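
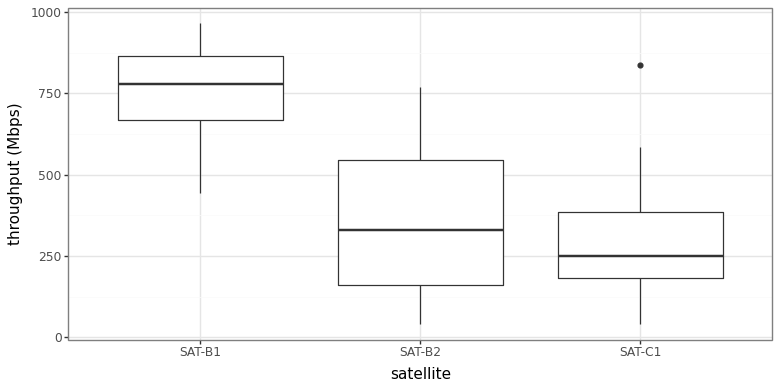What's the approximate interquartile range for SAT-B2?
Q3 ≈ 550, Q1 ≈ 150; IQR ≈ 400.

≈ 400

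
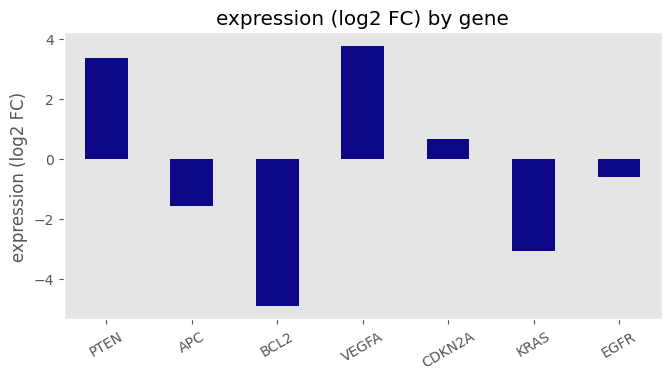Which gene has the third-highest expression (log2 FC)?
CDKN2A

Top 4: VEGFA ≈ 4, PTEN ≈ 3, CDKN2A ≈ 1, EGFR ≈ -1.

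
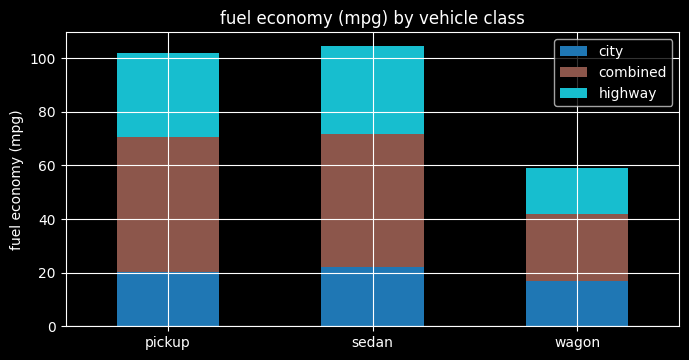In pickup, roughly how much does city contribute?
city top ≈ 20, bottom ≈ 0; segment ≈ 20.

≈ 20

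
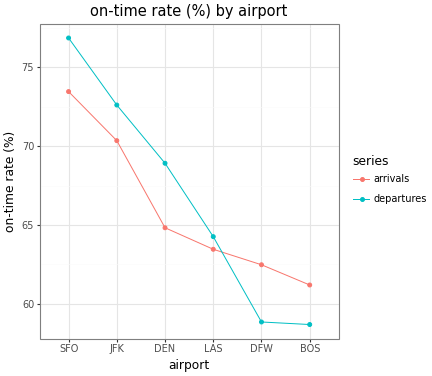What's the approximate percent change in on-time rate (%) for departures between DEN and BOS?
DEN ≈ 68, BOS ≈ 58; (58 − 68) / 68 ≈ -14.7%.

≈ -14.7%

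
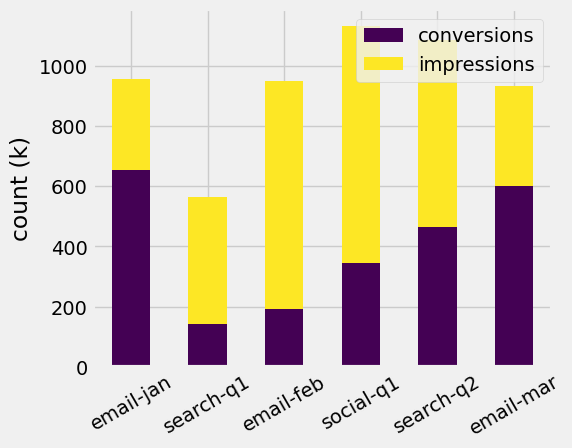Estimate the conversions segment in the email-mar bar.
conversions top ≈ 600, bottom ≈ 0; segment ≈ 600.

≈ 600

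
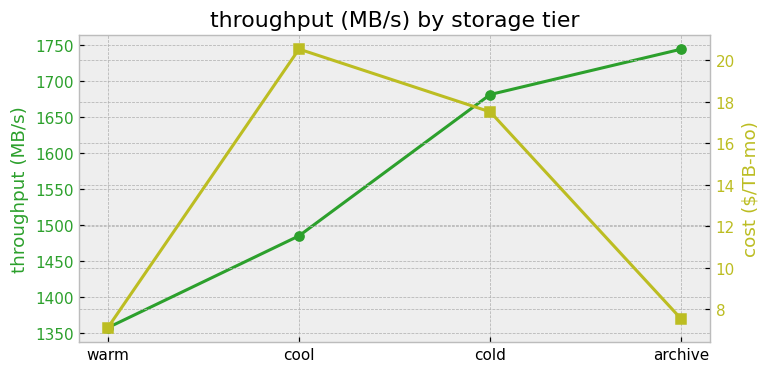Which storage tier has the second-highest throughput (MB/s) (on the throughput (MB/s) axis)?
cold

Top 3 (on the throughput (MB/s) axis): archive ≈ 1750, cold ≈ 1700, cool ≈ 1500.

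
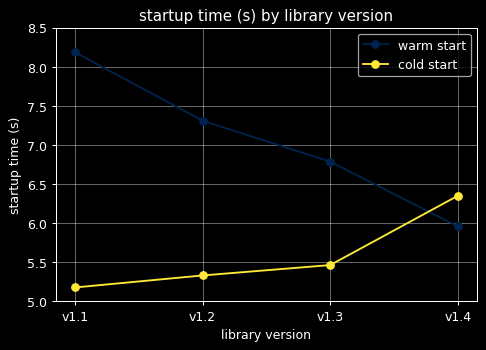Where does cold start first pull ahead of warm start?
v1.3: cold start ≈ 5.5 vs warm start ≈ 7.0 (not yet); v1.4: cold start ≈ 6.5 vs warm start ≈ 6.0 (first crossover).

v1.4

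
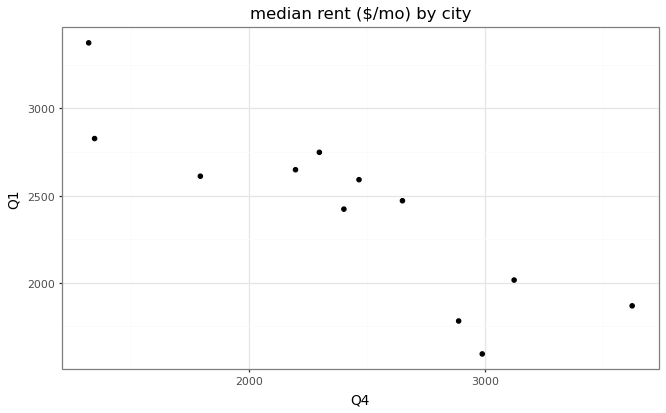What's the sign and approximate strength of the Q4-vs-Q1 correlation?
negative, strong

Points are negatively correlated; strong (|r| ≈ 0.9).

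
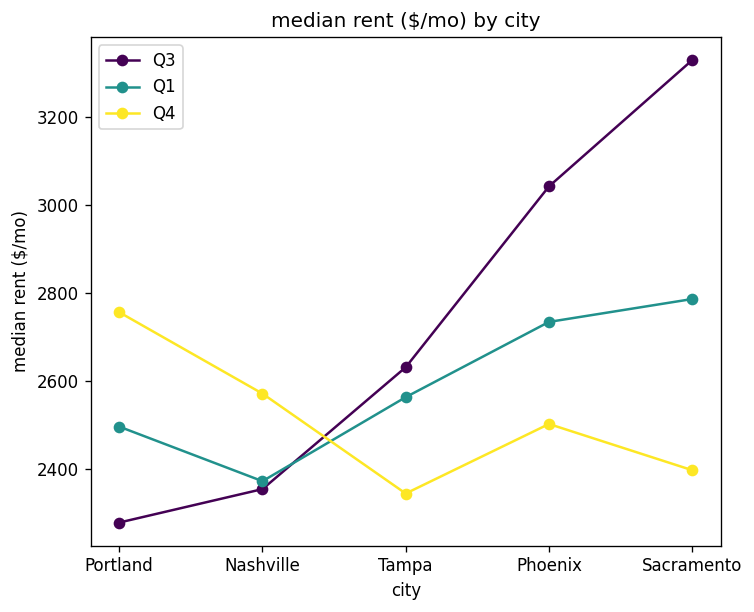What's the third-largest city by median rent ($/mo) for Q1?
Tampa

Top 4 for Q1: Sacramento ≈ 2800, Phoenix ≈ 2700, Tampa ≈ 2600, Portland ≈ 2500.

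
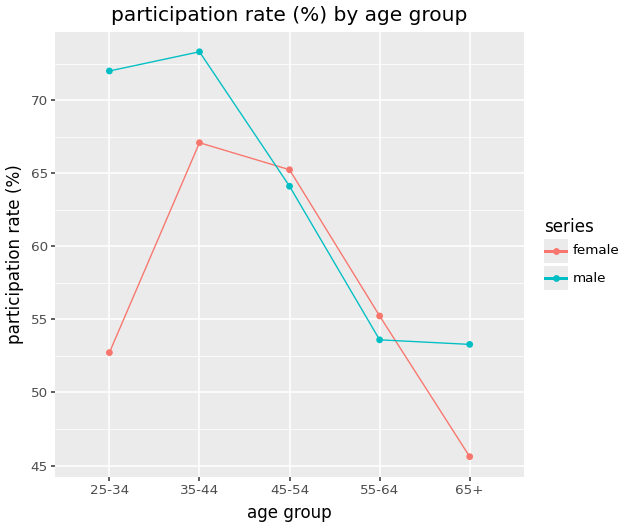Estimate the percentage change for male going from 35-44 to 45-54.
35-44 ≈ 75, 45-54 ≈ 65; (65 − 75) / 75 ≈ -13.3%.

≈ -13.3%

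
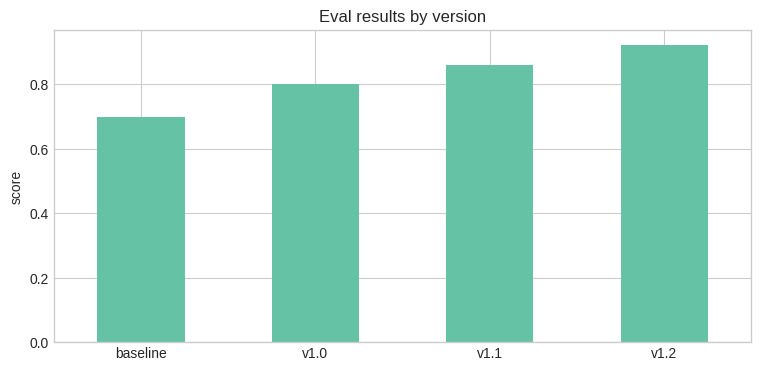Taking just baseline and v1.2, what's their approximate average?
(0.7 + 0.9) / 2 ≈ 0.8.

≈ 0.8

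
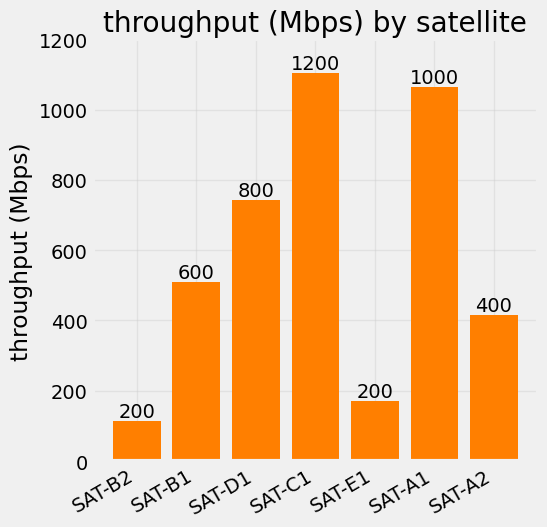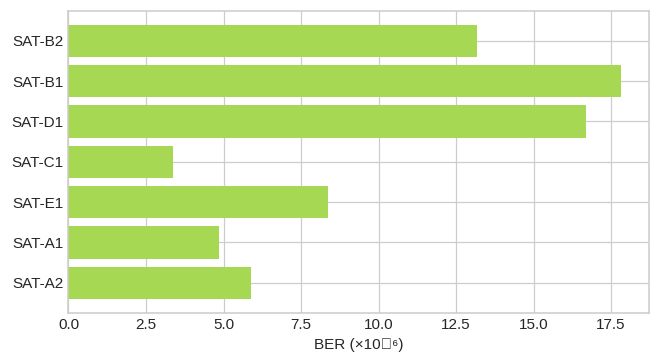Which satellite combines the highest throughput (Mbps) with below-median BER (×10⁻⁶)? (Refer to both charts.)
Chart 2 median BER (×10⁻⁶) ≈ 8; below-median satellites: SAT-C1, SAT-A1, SAT-A2. Among those, SAT-C1 has the highest throughput (Mbps) (≈ 1200).

SAT-C1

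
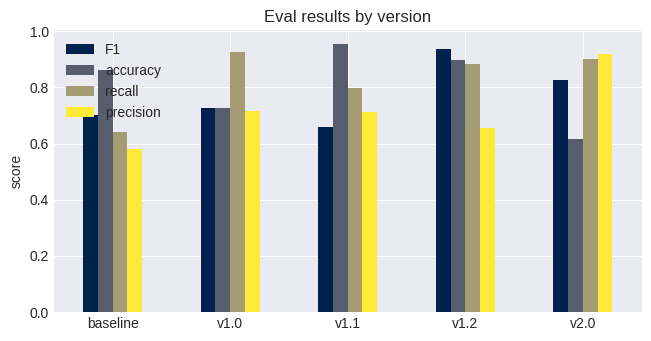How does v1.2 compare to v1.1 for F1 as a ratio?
≈ 1.29×

v1.2 ≈ 0.9, v1.1 ≈ 0.7; 0.9/0.7 ≈ 1.29.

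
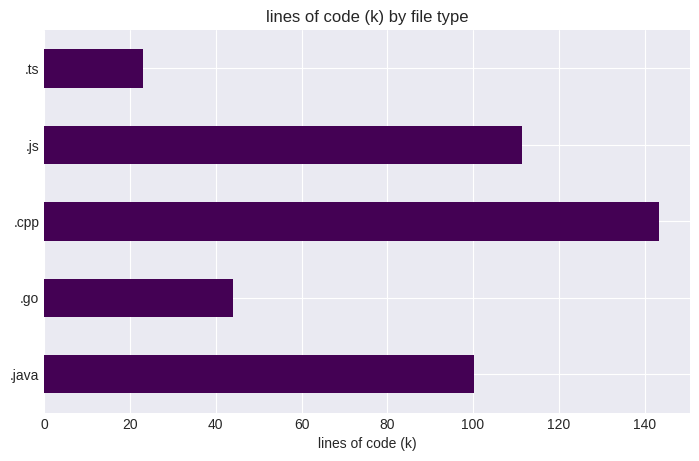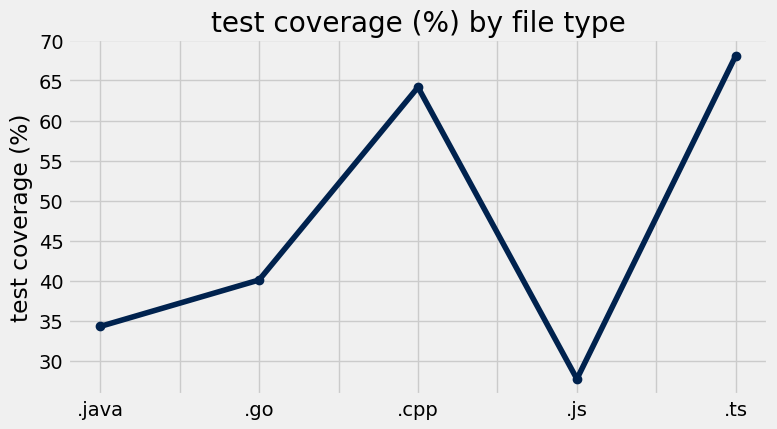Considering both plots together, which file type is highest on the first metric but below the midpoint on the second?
.js

Chart 2 median test coverage (%) ≈ 40; below-median file types: .java, .js. Among those, .js has the highest lines of code (k) (≈ 120).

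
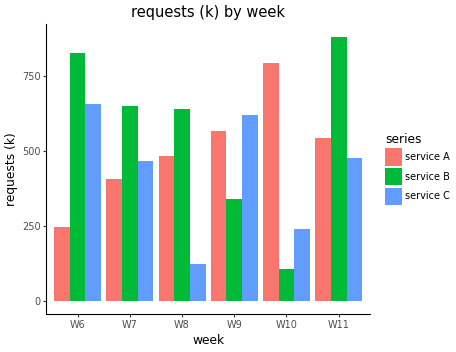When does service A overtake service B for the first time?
W8: service A ≈ 500 vs service B ≈ 600 (not yet); W9: service A ≈ 600 vs service B ≈ 300 (first crossover).

W9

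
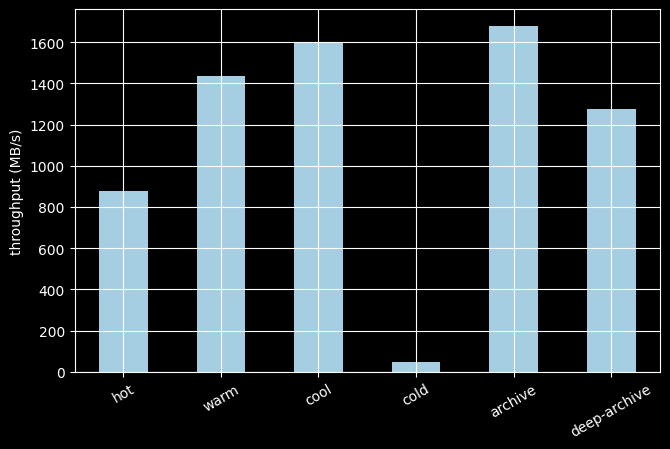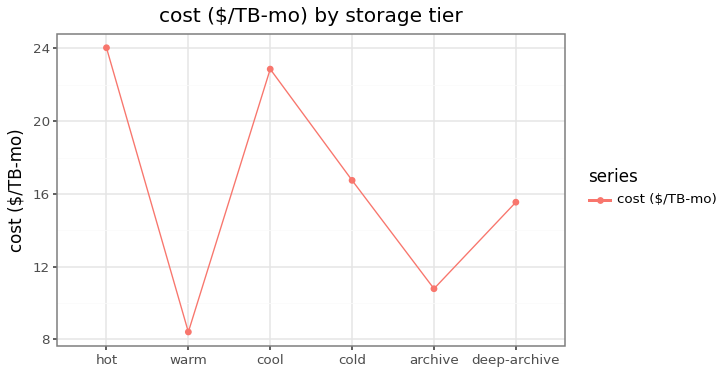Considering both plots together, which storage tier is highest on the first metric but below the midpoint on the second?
Chart 2 median cost ($/TB-mo) ≈ 15; below-median storage tiers: warm, archive, deep-archive. Among those, archive has the highest throughput (MB/s) (≈ 1600).

archive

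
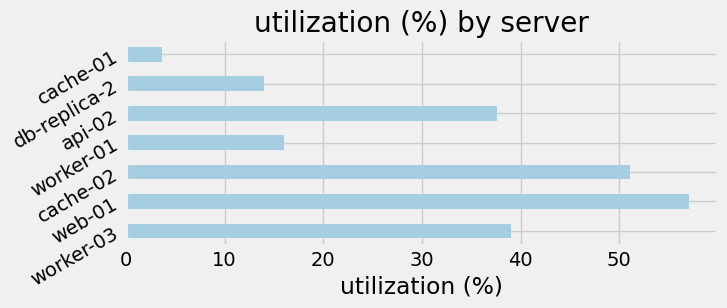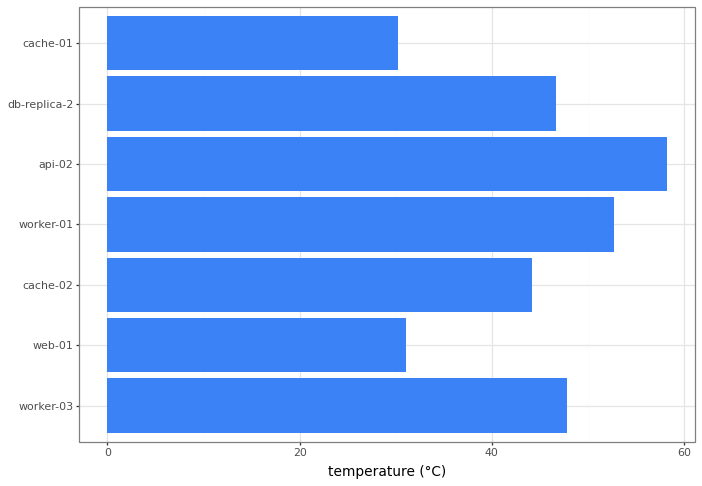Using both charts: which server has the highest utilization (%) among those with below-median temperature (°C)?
web-01

Chart 2 median temperature (°C) ≈ 50; below-median servers: web-01, cache-02, cache-01. Among those, web-01 has the highest utilization (%) (≈ 60).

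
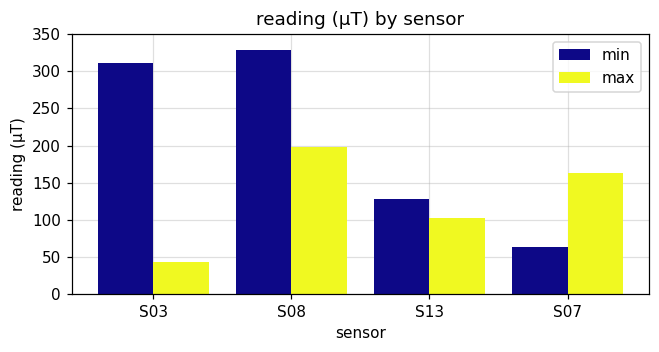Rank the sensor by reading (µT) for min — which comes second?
S03

Top 3 for min: S08 ≈ 350, S03 ≈ 300, S13 ≈ 150.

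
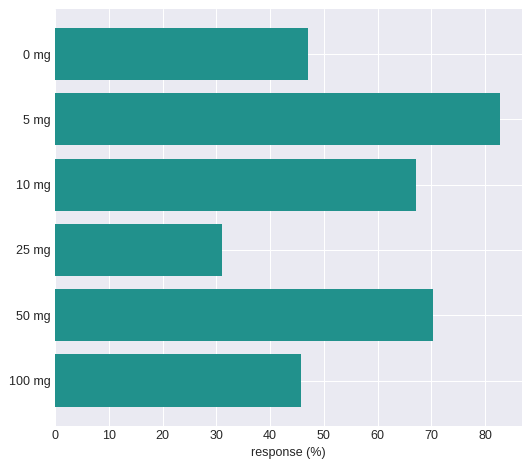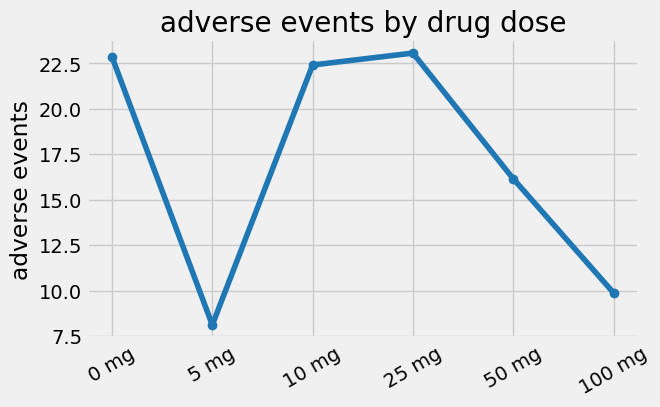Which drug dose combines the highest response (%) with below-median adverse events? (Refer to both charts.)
5 mg

Chart 2 median adverse events ≈ 20; below-median drug doses: 5 mg, 50 mg, 100 mg. Among those, 5 mg has the highest response (%) (≈ 80).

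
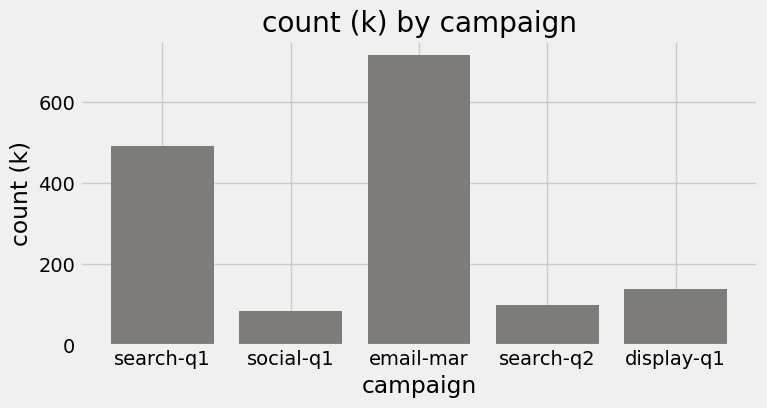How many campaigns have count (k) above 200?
Above 200: search-q1, email-mar.

2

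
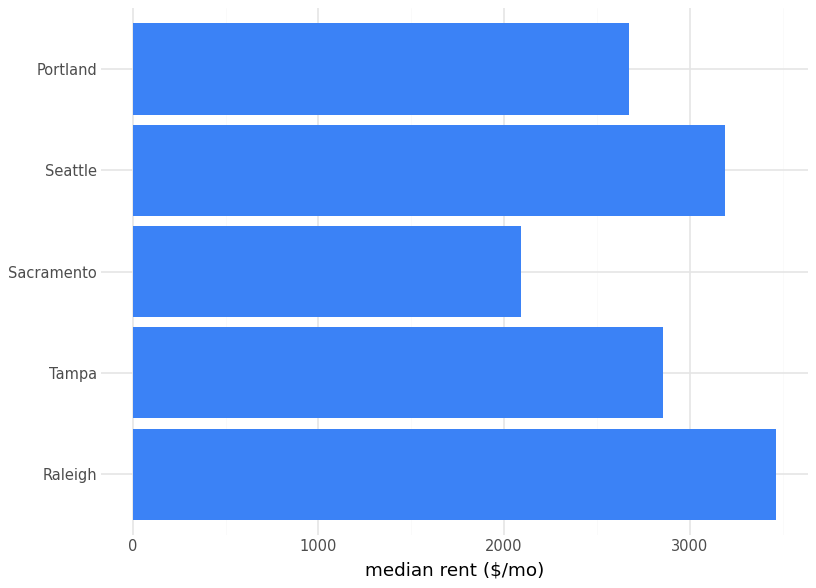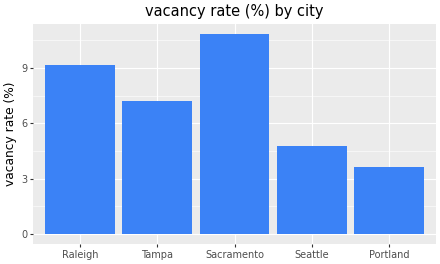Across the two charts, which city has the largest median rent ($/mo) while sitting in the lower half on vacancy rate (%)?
Seattle

Chart 2 median vacancy rate (%) ≈ 7; below-median cities: Seattle, Portland. Among those, Seattle has the highest median rent ($/mo) (≈ 3000).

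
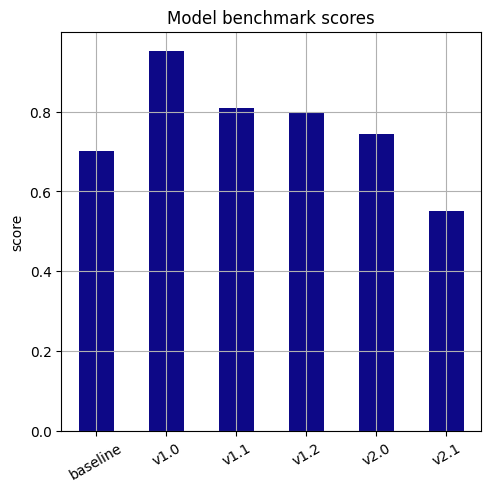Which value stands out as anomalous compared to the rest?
v2.1

v2.1 ≈ 0.6; the rest sit between ≈ 0.7 and ≈ 1.0.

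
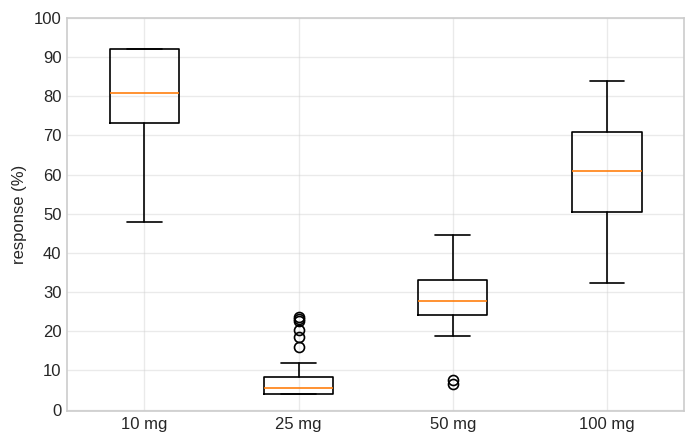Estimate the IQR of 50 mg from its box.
≈ 10

Q3 ≈ 30, Q1 ≈ 20; IQR ≈ 10.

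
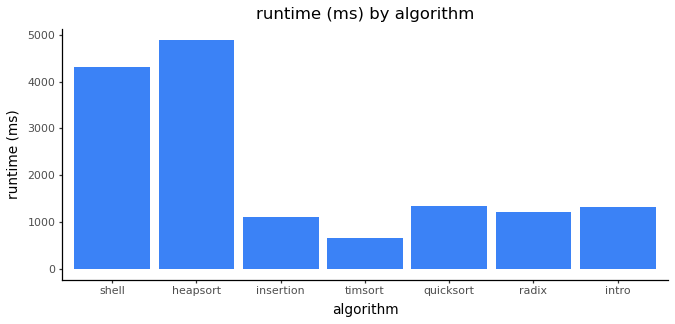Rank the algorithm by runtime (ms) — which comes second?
Top 3: heapsort ≈ 5000, shell ≈ 4500, quicksort ≈ 1500.

shell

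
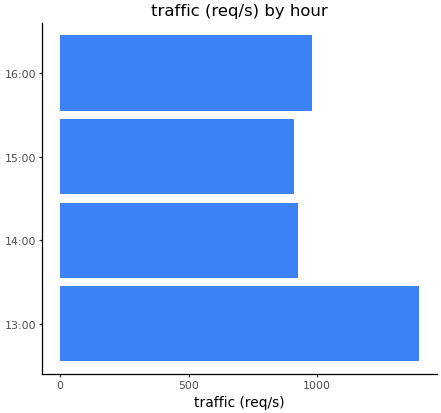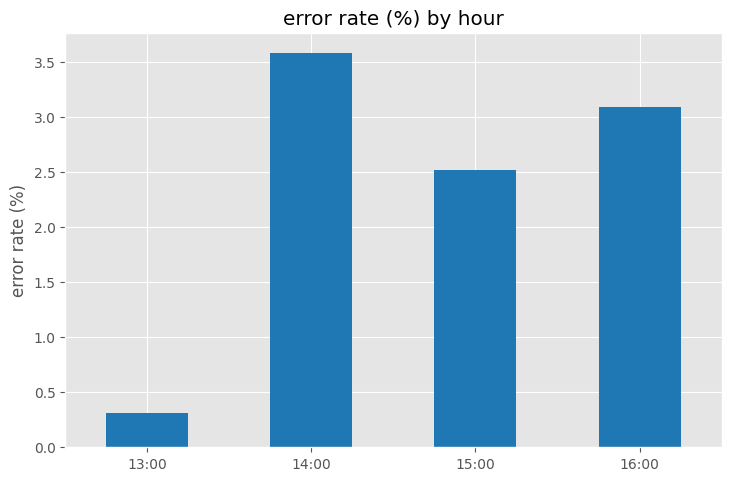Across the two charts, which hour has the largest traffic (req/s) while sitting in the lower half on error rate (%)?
13:00

Chart 2 median error rate (%) ≈ 3; below-median hours: 13:00, 15:00. Among those, 13:00 has the highest traffic (req/s) (≈ 1400).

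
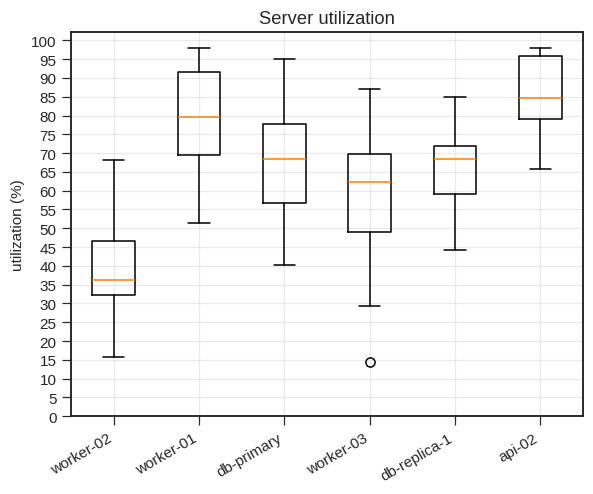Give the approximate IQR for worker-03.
Q3 ≈ 70, Q1 ≈ 50; IQR ≈ 20.

≈ 20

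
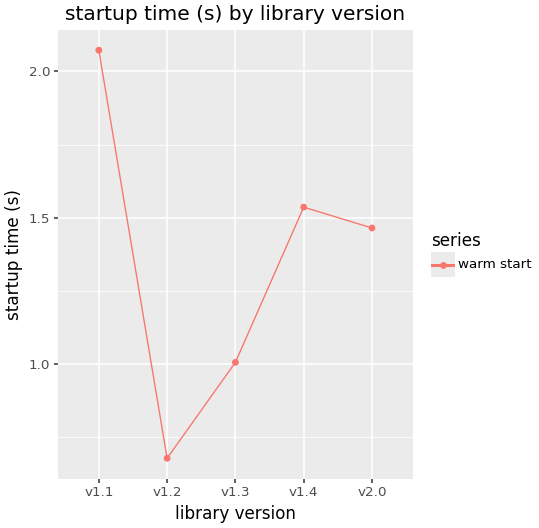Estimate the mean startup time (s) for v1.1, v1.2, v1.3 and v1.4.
(2.0 + 0.6 + 1.0 + 1.6) / 4 ≈ 1.3.

≈ 1.3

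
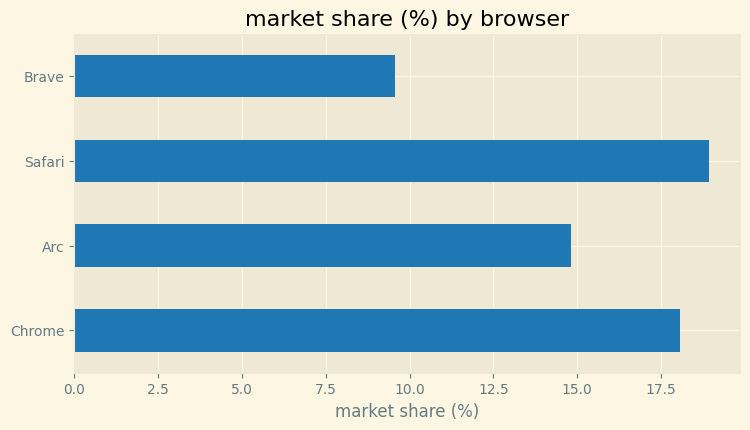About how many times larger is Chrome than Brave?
≈ 1.8×

Chrome ≈ 18, Brave ≈ 10; 18/10 ≈ 1.8.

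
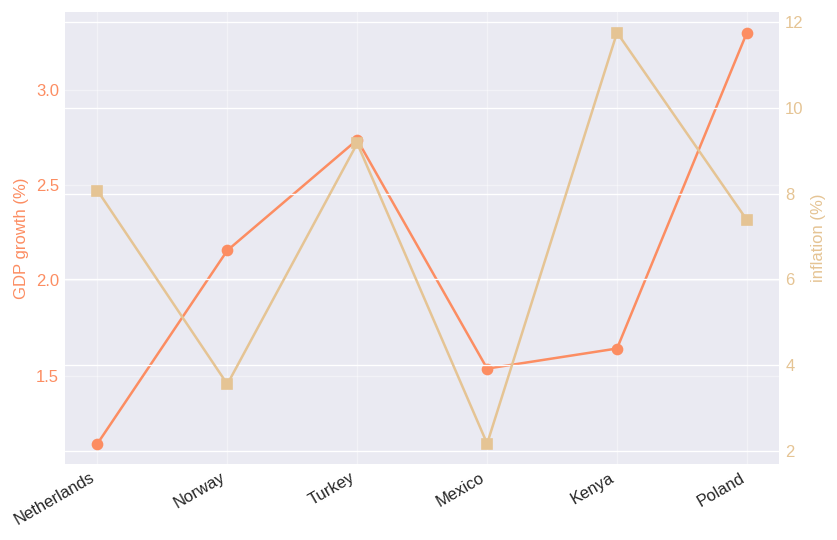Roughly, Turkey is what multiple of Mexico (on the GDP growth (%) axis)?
Turkey ≈ 2.8, Mexico ≈ 1.6; 2.8/1.6 ≈ 1.75.

≈ 1.75×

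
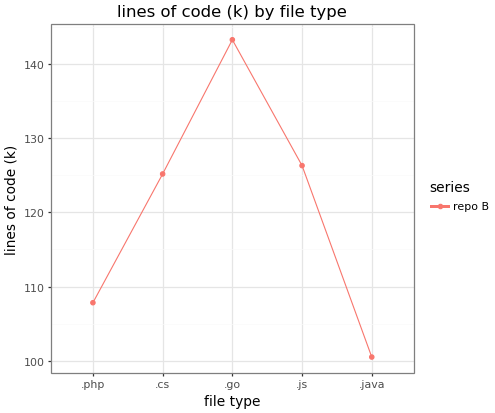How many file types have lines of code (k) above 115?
Above 115: .cs, .go, .js.

3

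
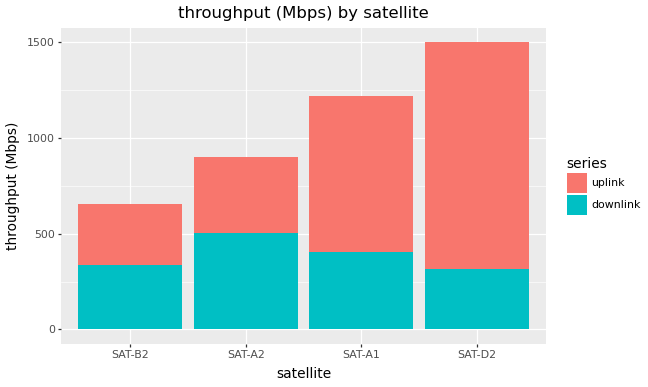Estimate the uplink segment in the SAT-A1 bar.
≈ 800

uplink top ≈ 1200, bottom ≈ 400; segment ≈ 800.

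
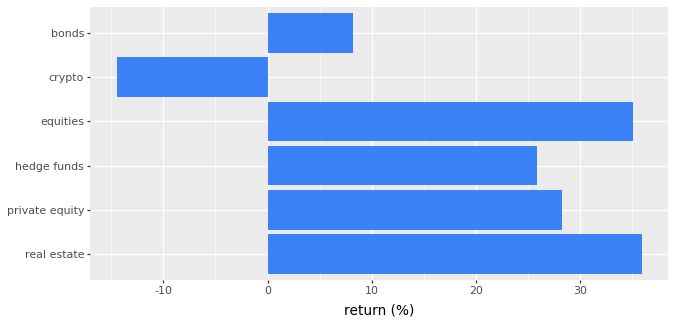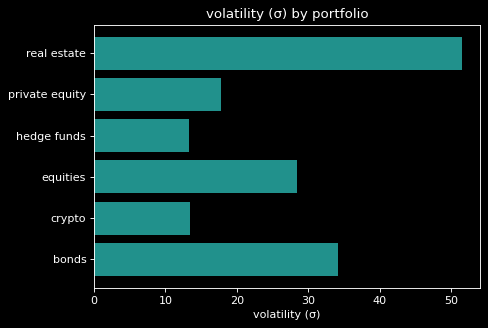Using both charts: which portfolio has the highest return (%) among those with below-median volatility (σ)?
private equity

Chart 2 median volatility (σ) ≈ 25; below-median portfolios: private equity, hedge funds, crypto. Among those, private equity has the highest return (%) (≈ 30).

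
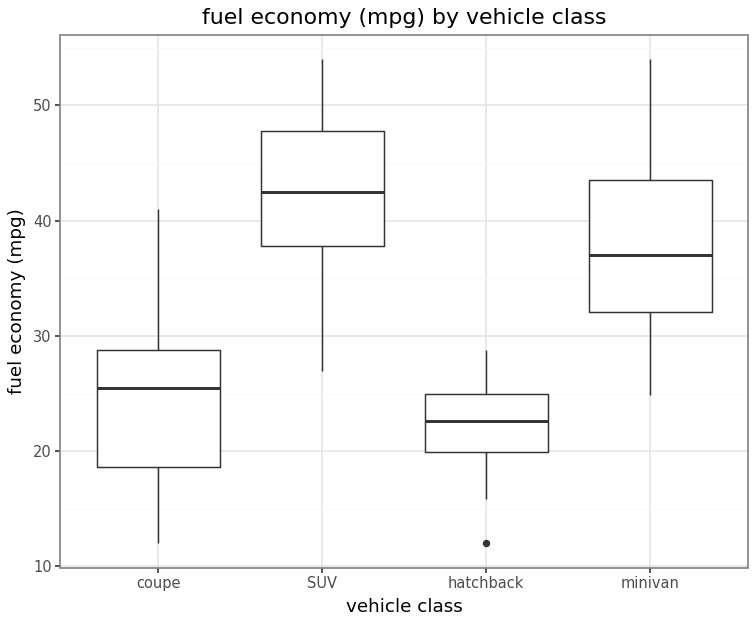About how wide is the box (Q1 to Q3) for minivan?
Q3 ≈ 44, Q1 ≈ 32; IQR ≈ 12.

≈ 12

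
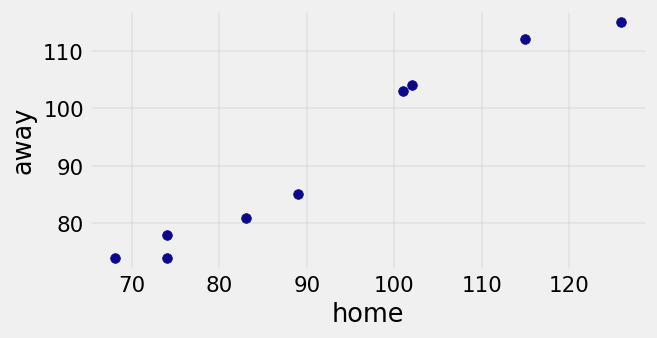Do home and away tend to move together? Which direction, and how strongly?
positive, strong

Points are positively correlated; strong (|r| ≈ 1.0).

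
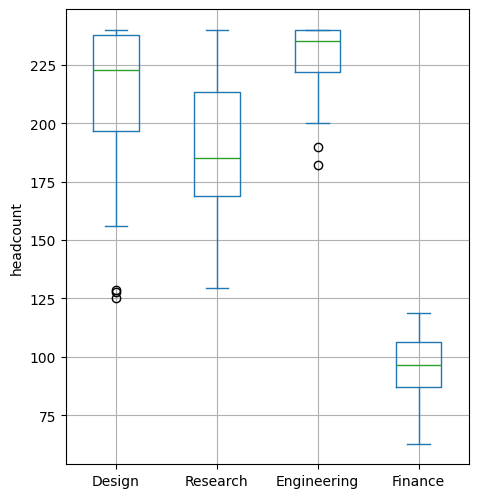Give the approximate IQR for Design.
≈ 40

Q3 ≈ 240, Q1 ≈ 200; IQR ≈ 40.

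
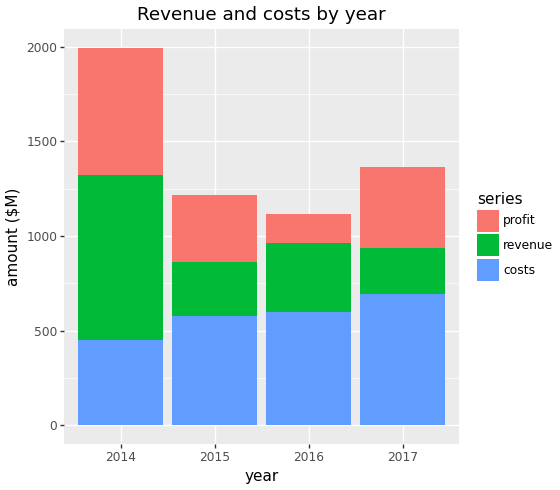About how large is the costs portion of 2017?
≈ 600

costs top ≈ 600, bottom ≈ 0; segment ≈ 600.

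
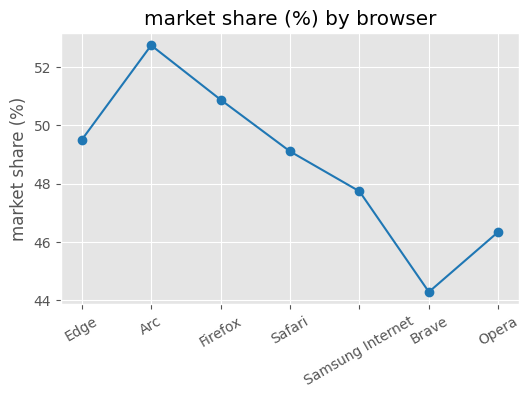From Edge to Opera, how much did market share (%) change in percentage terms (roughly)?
≈ -8%

Edge ≈ 50, Opera ≈ 46; (46 − 50) / 50 ≈ -8%.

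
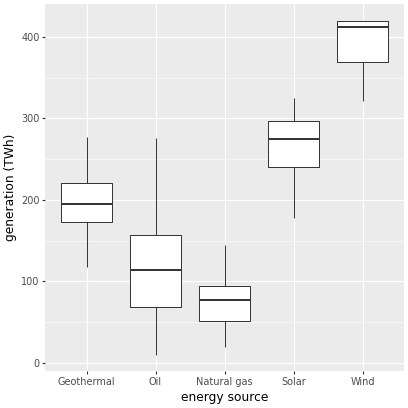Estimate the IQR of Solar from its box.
≈ 50

Q3 ≈ 300, Q1 ≈ 250; IQR ≈ 50.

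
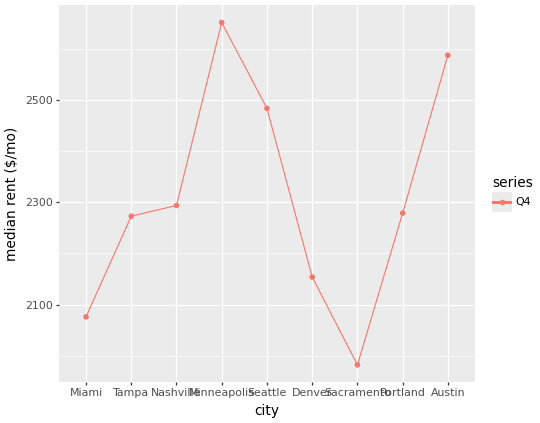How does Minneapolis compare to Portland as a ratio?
≈ 1.17×

Minneapolis ≈ 2700, Portland ≈ 2300; 2700/2300 ≈ 1.17.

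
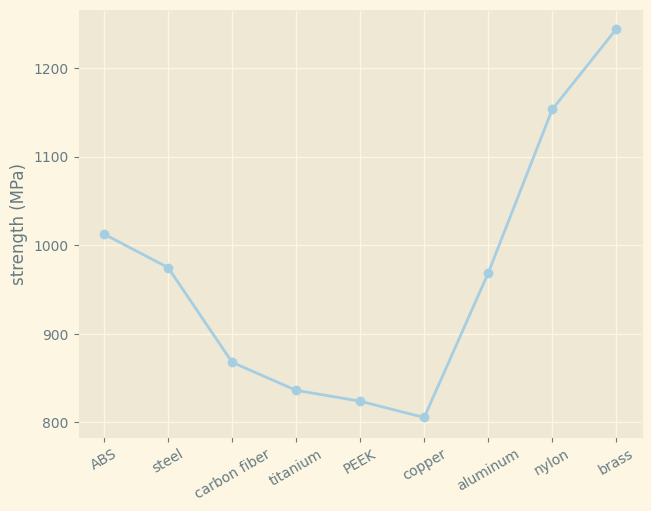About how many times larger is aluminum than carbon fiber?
aluminum ≈ 950, carbon fiber ≈ 850; 950/850 ≈ 1.12.

≈ 1.12×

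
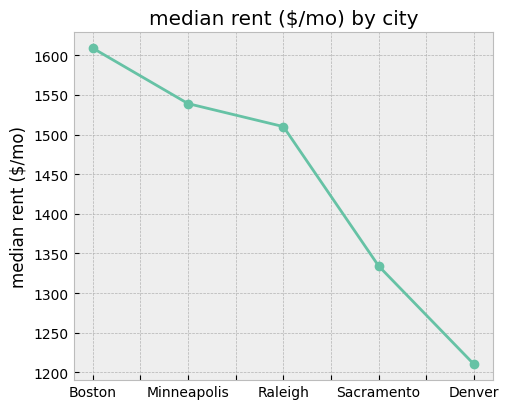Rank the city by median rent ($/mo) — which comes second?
Minneapolis

Top 3: Boston ≈ 1600, Minneapolis ≈ 1550, Raleigh ≈ 1500.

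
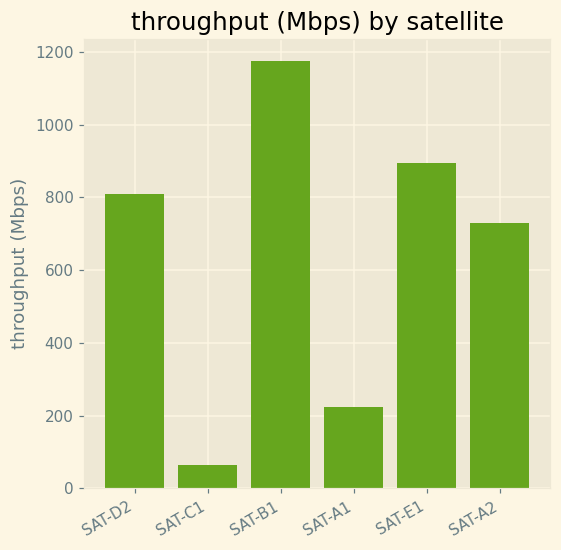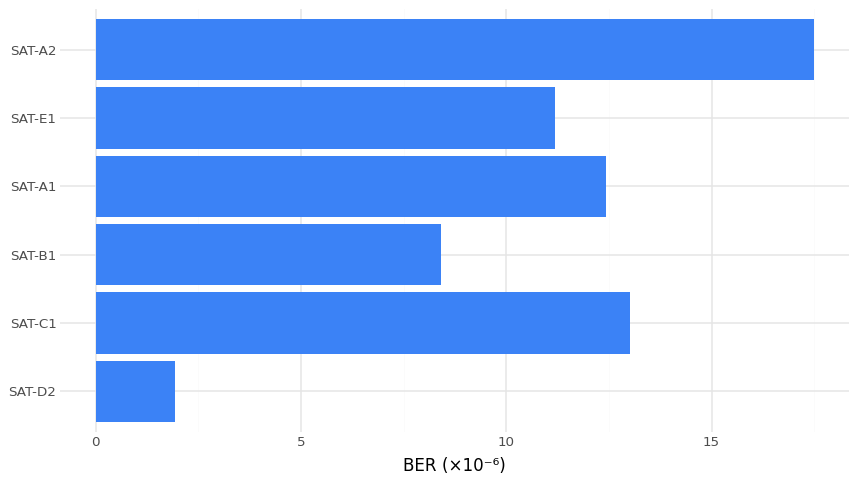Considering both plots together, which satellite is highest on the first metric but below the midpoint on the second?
SAT-B1

Chart 2 median BER (×10⁻⁶) ≈ 12; below-median satellites: SAT-D2, SAT-B1, SAT-E1. Among those, SAT-B1 has the highest throughput (Mbps) (≈ 1200).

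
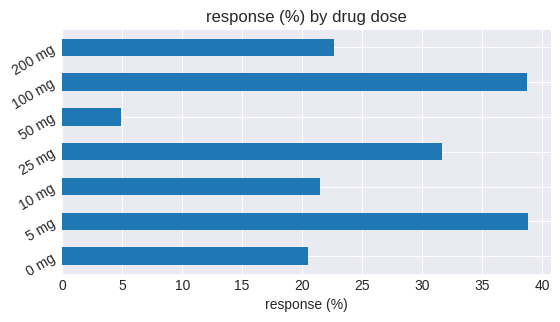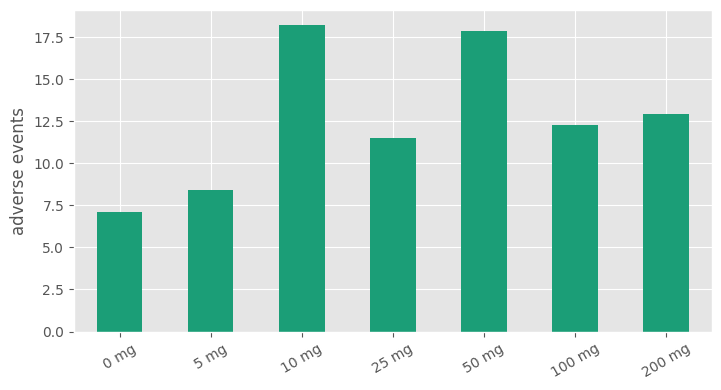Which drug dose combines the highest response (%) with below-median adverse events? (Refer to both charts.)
Chart 2 median adverse events ≈ 12; below-median drug doses: 0 mg, 5 mg, 25 mg. Among those, 5 mg has the highest response (%) (≈ 40).

5 mg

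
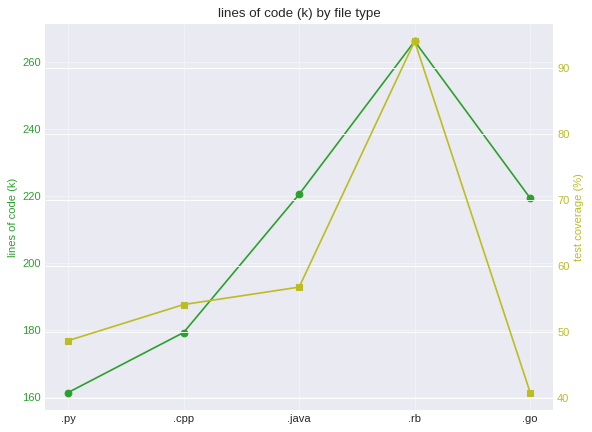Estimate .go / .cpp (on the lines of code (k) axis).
.go ≈ 220, .cpp ≈ 180; 220/180 ≈ 1.22.

≈ 1.22×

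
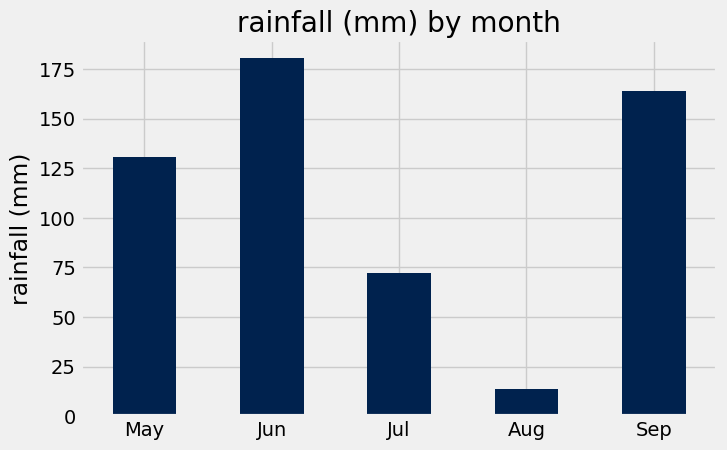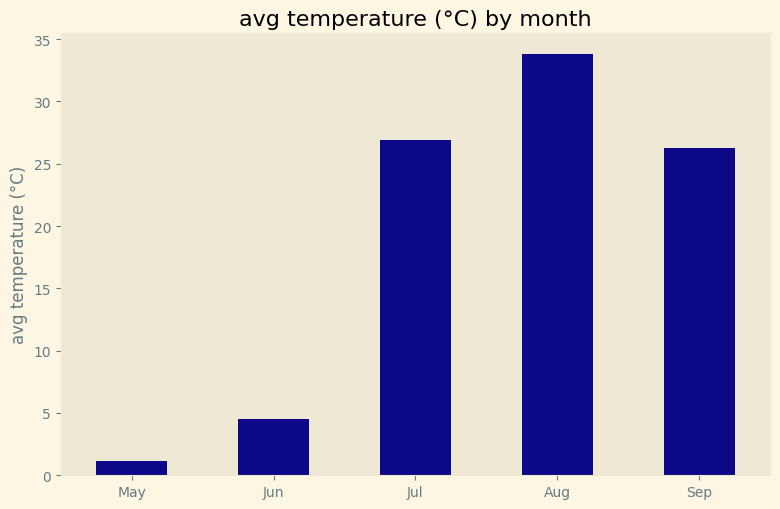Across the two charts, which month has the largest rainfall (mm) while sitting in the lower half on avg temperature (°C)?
Chart 2 median avg temperature (°C) ≈ 25; below-median months: May, Jun. Among those, Jun has the highest rainfall (mm) (≈ 180).

Jun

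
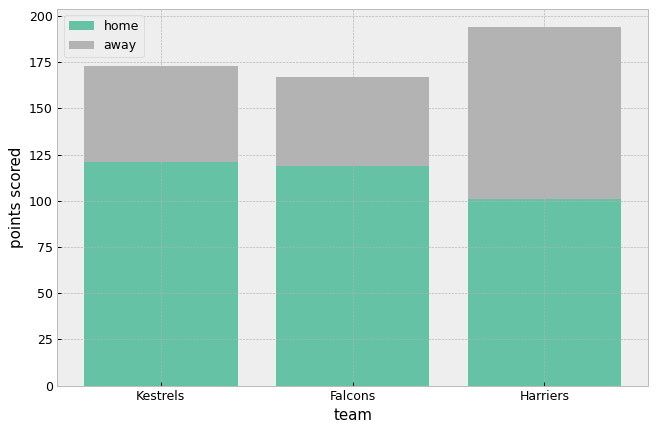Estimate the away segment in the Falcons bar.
≈ 40

away top ≈ 160, bottom ≈ 120; segment ≈ 40.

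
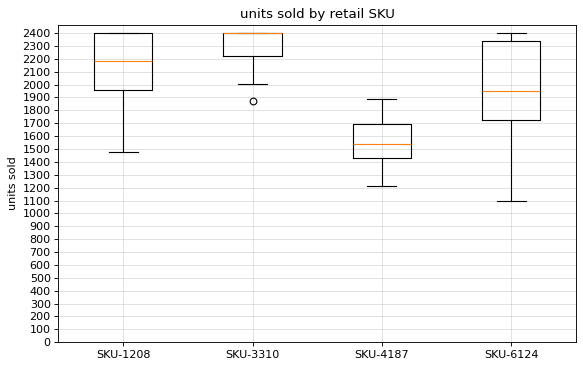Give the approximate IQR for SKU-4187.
Q3 ≈ 1700, Q1 ≈ 1400; IQR ≈ 300.

≈ 300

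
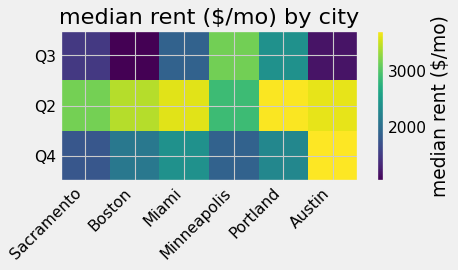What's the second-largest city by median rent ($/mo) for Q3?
Portland

Top 3 for Q3: Minneapolis ≈ 3000, Portland ≈ 2500, Miami ≈ 2000.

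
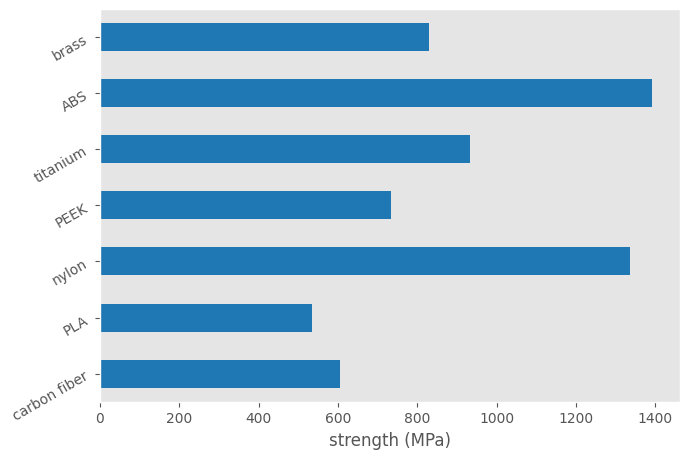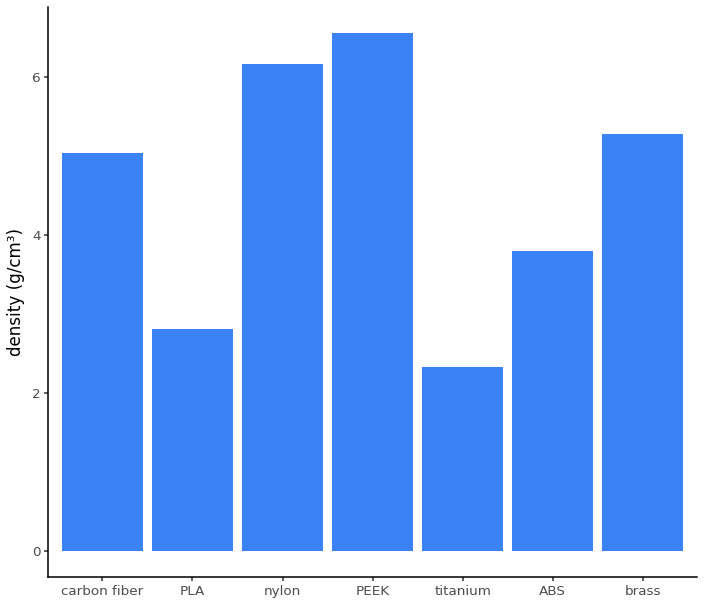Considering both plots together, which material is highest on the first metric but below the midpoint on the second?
Chart 2 median density (g/cm³) ≈ 5; below-median materials: PLA, titanium, ABS. Among those, ABS has the highest strength (MPa) (≈ 1400).

ABS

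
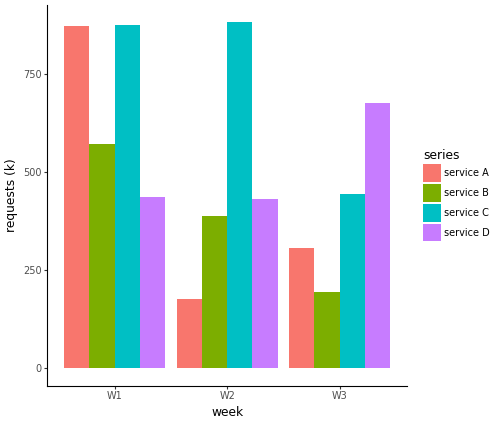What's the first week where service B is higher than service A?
W2

W1: service B ≈ 600 vs service A ≈ 900 (not yet); W2: service B ≈ 400 vs service A ≈ 200 (first crossover).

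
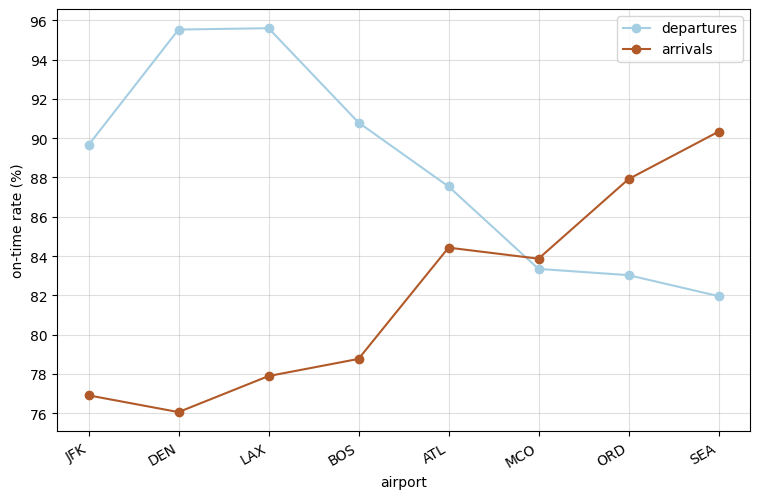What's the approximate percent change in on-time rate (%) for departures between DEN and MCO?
DEN ≈ 96, MCO ≈ 84; (84 − 96) / 96 ≈ -12.5%.

≈ -12.5%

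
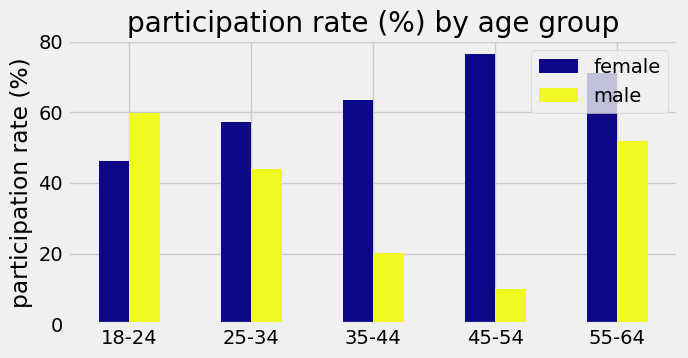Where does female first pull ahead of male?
18-24: female ≈ 50 vs male ≈ 60 (not yet); 25-34: female ≈ 60 vs male ≈ 40 (first crossover).

25-34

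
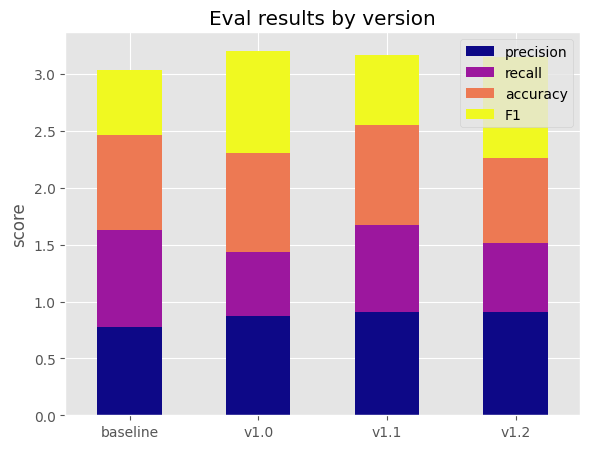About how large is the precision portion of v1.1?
precision top ≈ 1.0, bottom ≈ 0.0; segment ≈ 1.0.

≈ 1.0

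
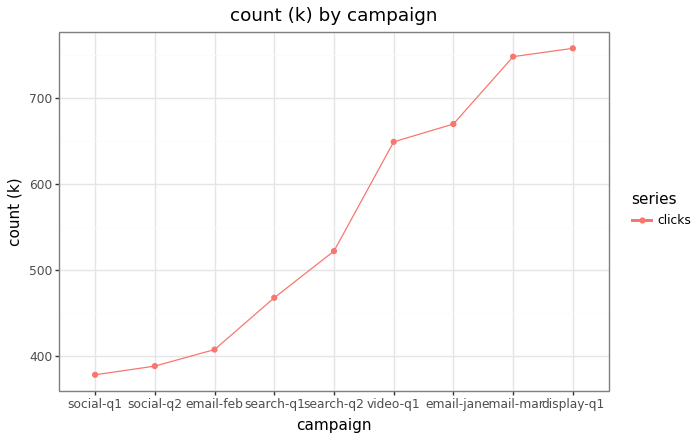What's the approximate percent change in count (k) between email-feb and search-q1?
email-feb ≈ 400, search-q1 ≈ 450; (450 − 400) / 400 ≈ +12.5%.

≈ +12.5%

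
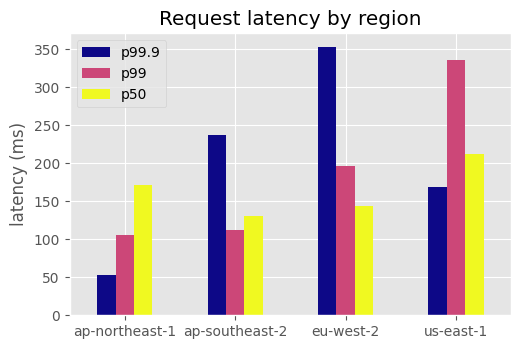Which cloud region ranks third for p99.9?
us-east-1

Top 4 for p99.9: eu-west-2 ≈ 350, ap-southeast-2 ≈ 250, us-east-1 ≈ 150, ap-northeast-1 ≈ 50.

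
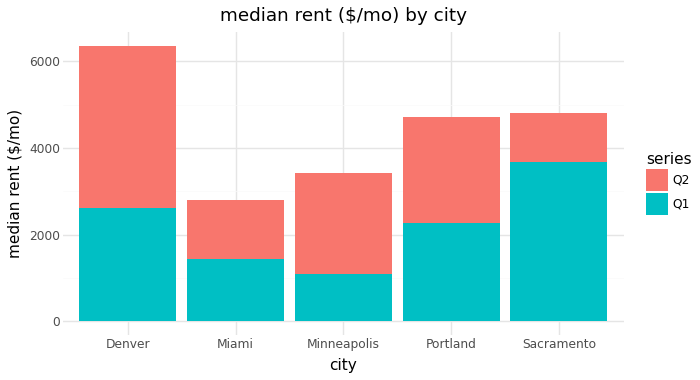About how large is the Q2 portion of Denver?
Q2 top ≈ 6000, bottom ≈ 3000; segment ≈ 3000.

≈ 3000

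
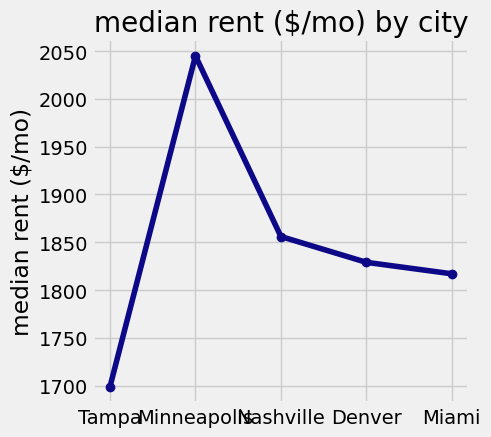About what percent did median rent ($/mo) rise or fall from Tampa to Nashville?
Tampa ≈ 1700, Nashville ≈ 1850; (1850 − 1700) / 1700 ≈ +8.8%.

≈ +8.8%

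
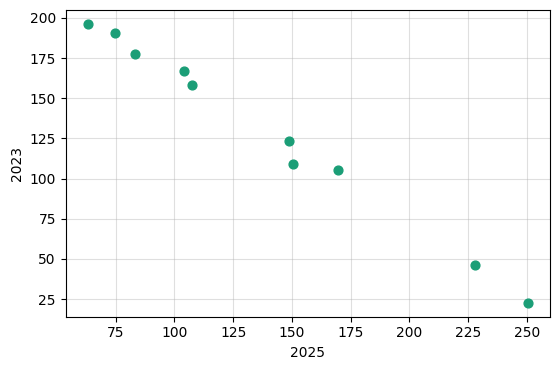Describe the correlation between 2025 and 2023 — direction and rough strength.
negative, strong

Points are negatively correlated; strong (|r| ≈ 1.0).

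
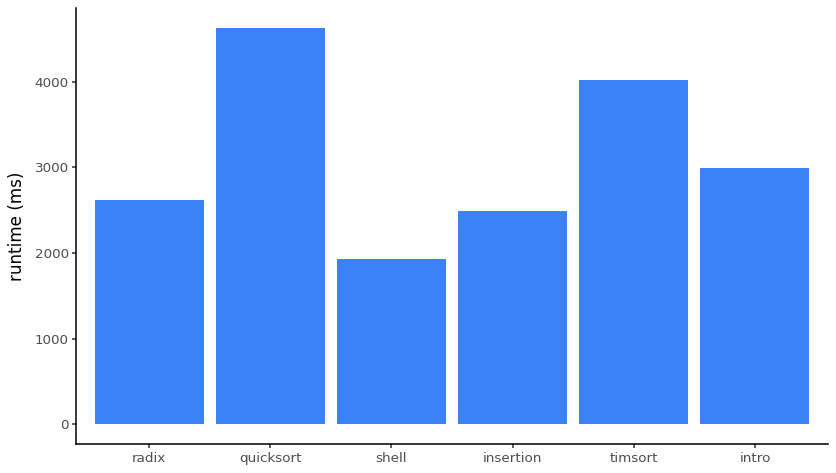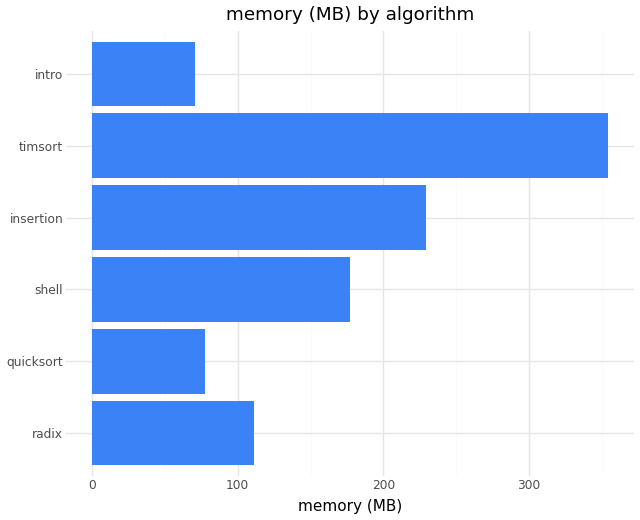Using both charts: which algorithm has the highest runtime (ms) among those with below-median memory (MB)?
quicksort

Chart 2 median memory (MB) ≈ 150; below-median algorithms: radix, quicksort, intro. Among those, quicksort has the highest runtime (ms) (≈ 4500).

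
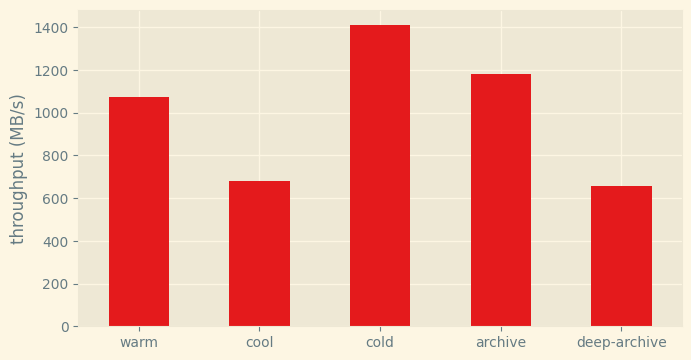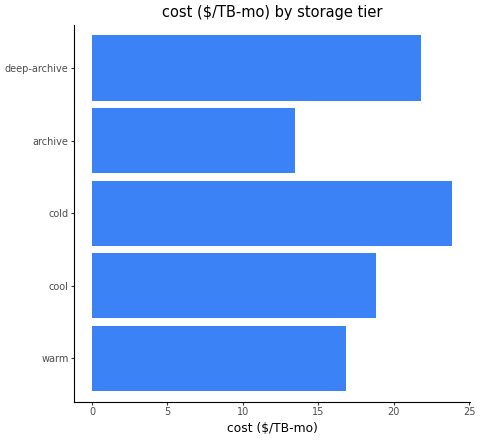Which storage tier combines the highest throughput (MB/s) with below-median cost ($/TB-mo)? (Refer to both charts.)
Chart 2 median cost ($/TB-mo) ≈ 20; below-median storage tiers: warm, archive. Among those, archive has the highest throughput (MB/s) (≈ 1200).

archive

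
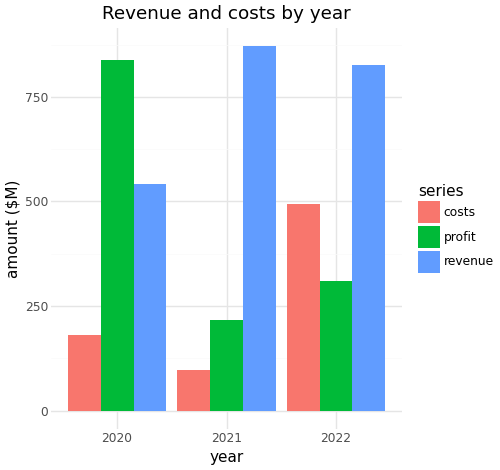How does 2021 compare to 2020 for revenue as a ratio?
≈ 1.8×

2021 ≈ 900, 2020 ≈ 500; 900/500 ≈ 1.8.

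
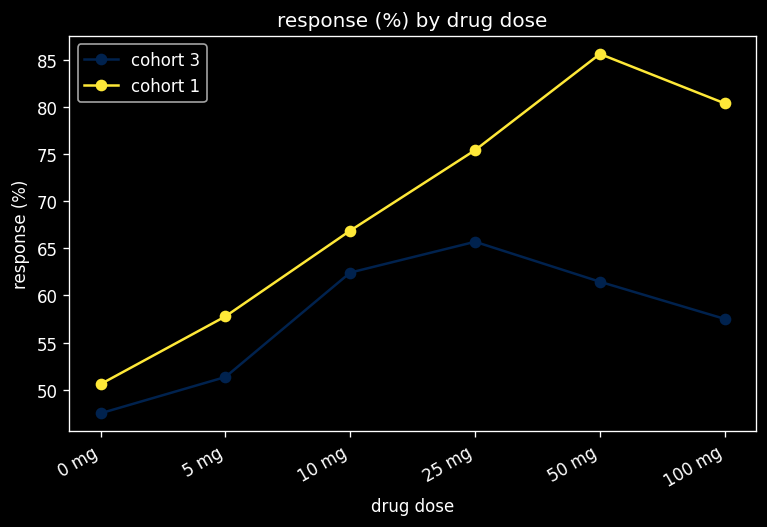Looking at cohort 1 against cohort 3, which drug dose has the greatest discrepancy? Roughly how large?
50 mg, ≈ 25 %

50 mg: cohort 1 ≈ 85, cohort 3 ≈ 60 → gap ≈ 25. Next-largest (100 mg) is only ≈ 20.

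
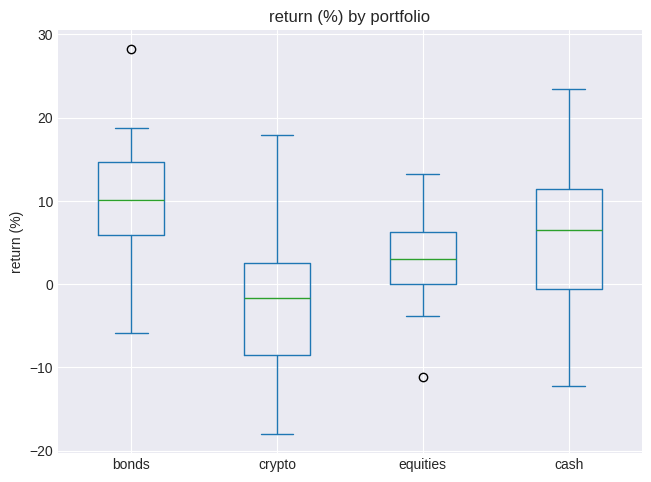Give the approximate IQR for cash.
Q3 ≈ 12, Q1 ≈ 0; IQR ≈ 12.

≈ 12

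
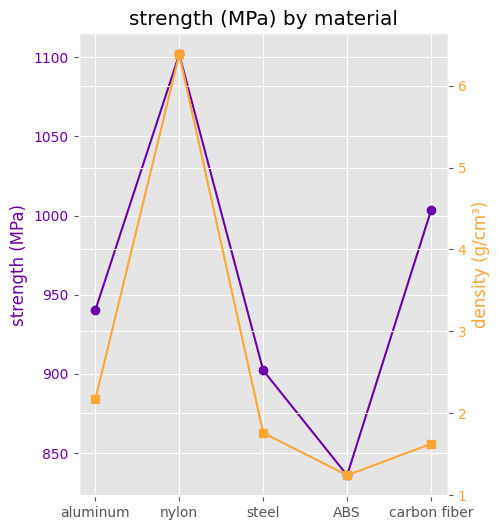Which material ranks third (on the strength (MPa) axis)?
aluminum

Top 4 (on the strength (MPa) axis): nylon ≈ 1100, carbon fiber ≈ 1000, aluminum ≈ 950, steel ≈ 900.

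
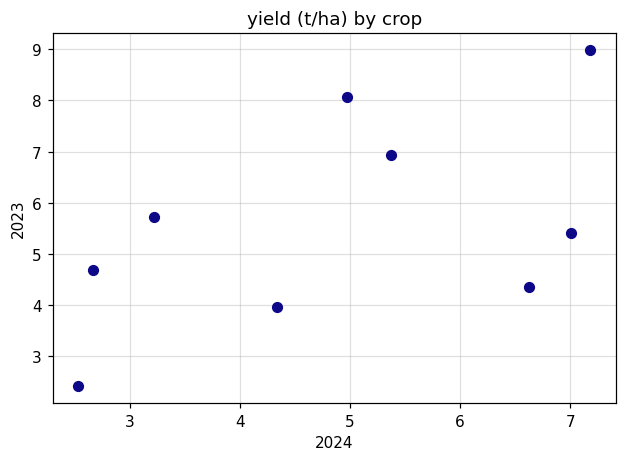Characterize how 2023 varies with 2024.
Points are positively correlated; moderate (|r| ≈ 0.5).

positive, moderate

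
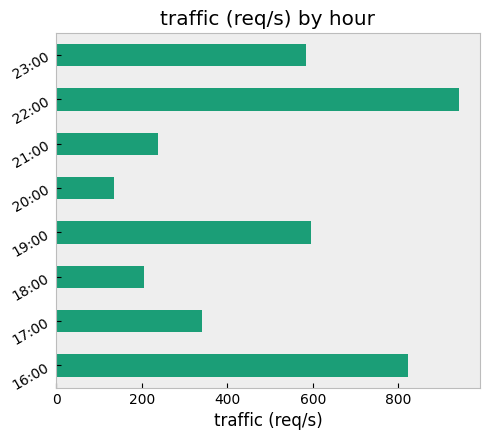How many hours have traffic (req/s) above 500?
Above 500: 16:00, 19:00, 22:00, 23:00.

4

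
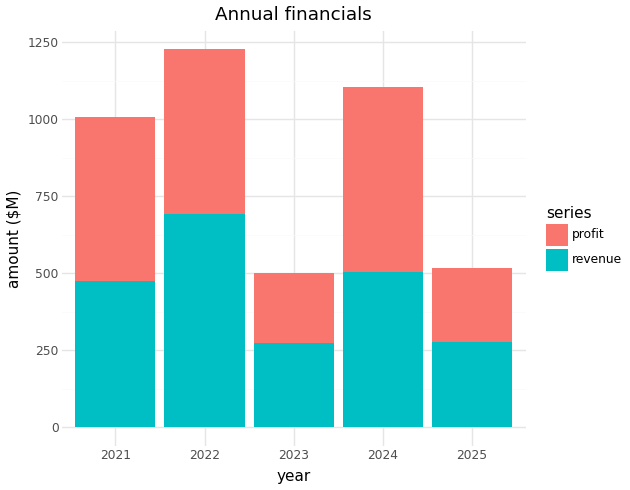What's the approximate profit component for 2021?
≈ 600

profit top ≈ 1000, bottom ≈ 400; segment ≈ 600.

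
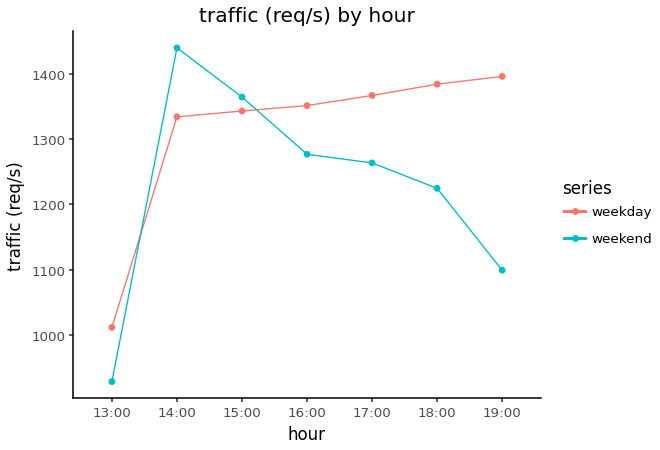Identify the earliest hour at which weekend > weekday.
14:00

13:00: weekend ≈ 950 vs weekday ≈ 1000 (not yet); 14:00: weekend ≈ 1450 vs weekday ≈ 1350 (first crossover).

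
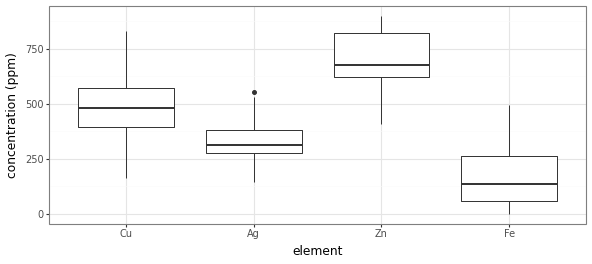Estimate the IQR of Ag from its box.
≈ 100

Q3 ≈ 400, Q1 ≈ 300; IQR ≈ 100.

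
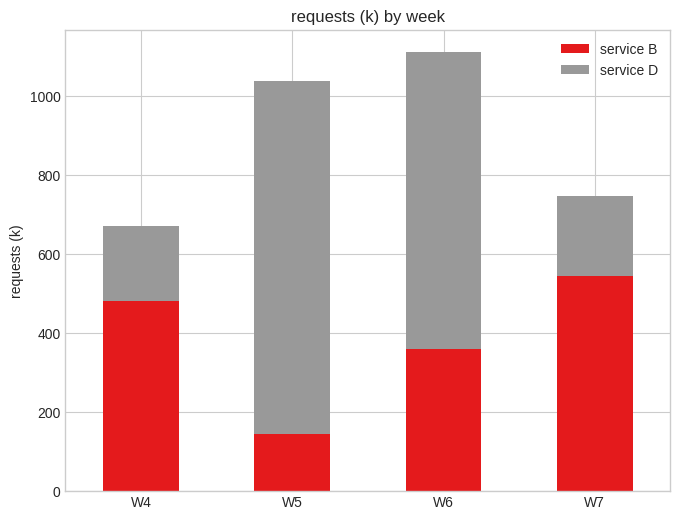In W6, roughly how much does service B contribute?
≈ 400

service B top ≈ 400, bottom ≈ 0; segment ≈ 400.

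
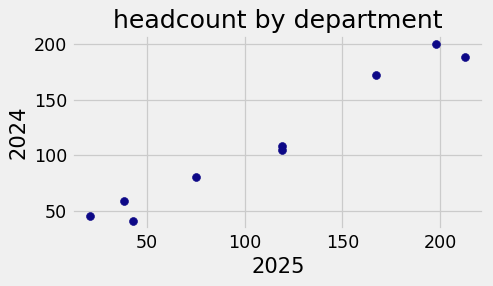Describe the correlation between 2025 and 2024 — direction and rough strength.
Points are positively correlated; strong (|r| ≈ 1.0).

positive, strong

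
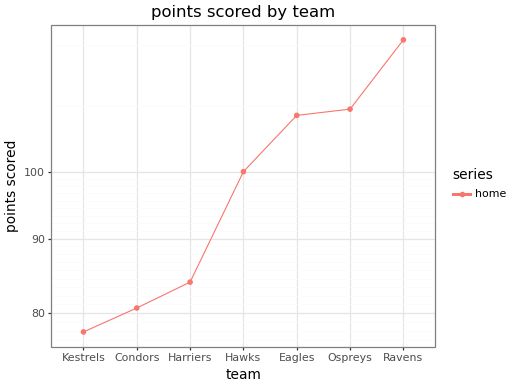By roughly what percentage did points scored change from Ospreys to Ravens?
Ospreys ≈ 110, Ravens ≈ 125; (125 − 110) / 110 ≈ +13.6%.

≈ +13.6%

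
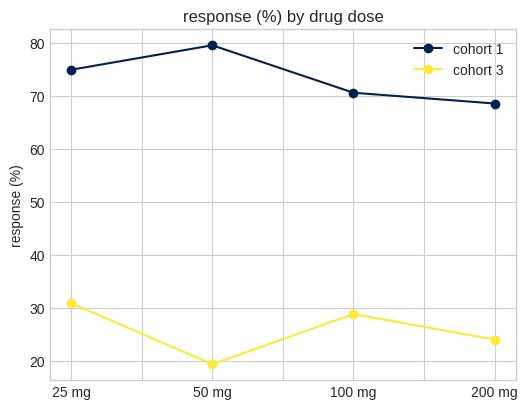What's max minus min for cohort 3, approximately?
≈ 10

Max 25 mg ≈ 30, min 50 mg ≈ 20; range ≈ 10.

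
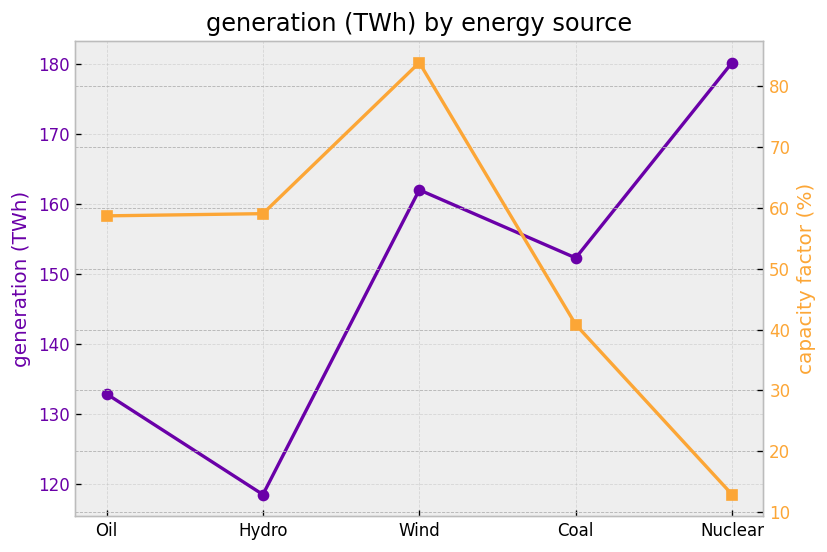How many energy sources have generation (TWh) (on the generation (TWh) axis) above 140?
3

Above 140: Wind, Coal, Nuclear.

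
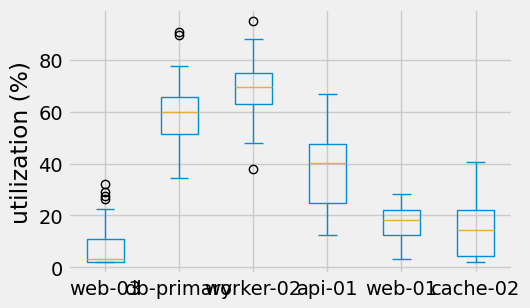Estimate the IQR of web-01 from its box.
≈ 10

Q3 ≈ 20, Q1 ≈ 10; IQR ≈ 10.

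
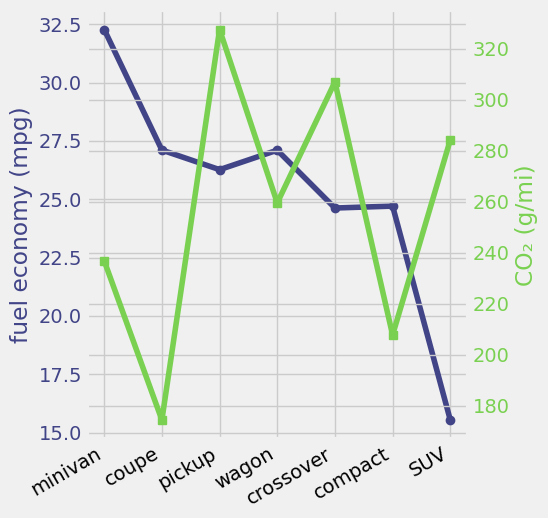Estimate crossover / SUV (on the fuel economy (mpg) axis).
≈ 1.5×

crossover ≈ 24, SUV ≈ 16; 24/16 ≈ 1.5.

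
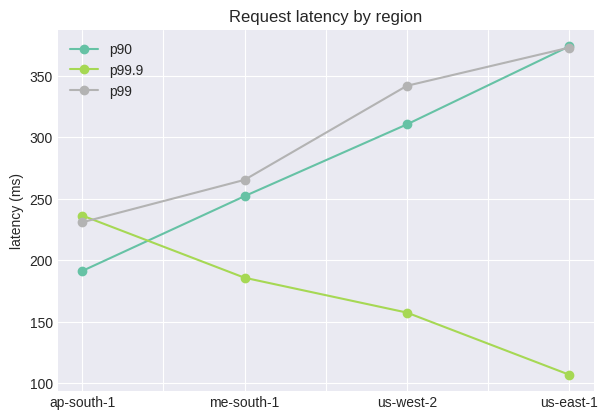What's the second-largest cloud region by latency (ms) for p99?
Top 3 for p99: us-east-1 ≈ 375, us-west-2 ≈ 350, me-south-1 ≈ 275.

us-west-2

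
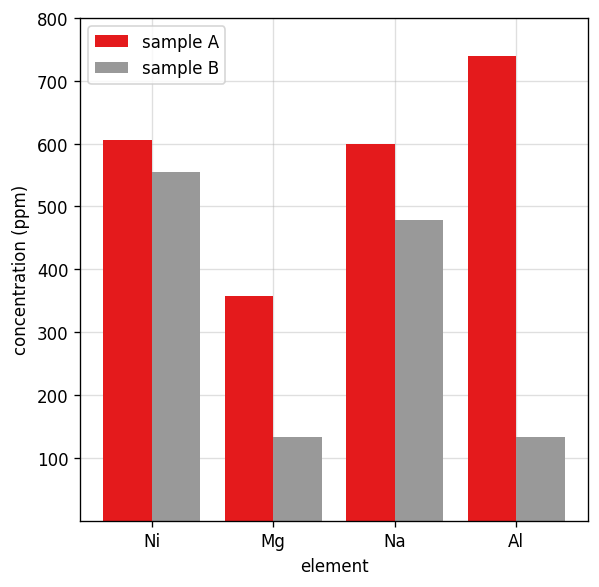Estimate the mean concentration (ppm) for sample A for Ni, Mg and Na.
(600 + 400 + 600) / 3 ≈ 533.

≈ 533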